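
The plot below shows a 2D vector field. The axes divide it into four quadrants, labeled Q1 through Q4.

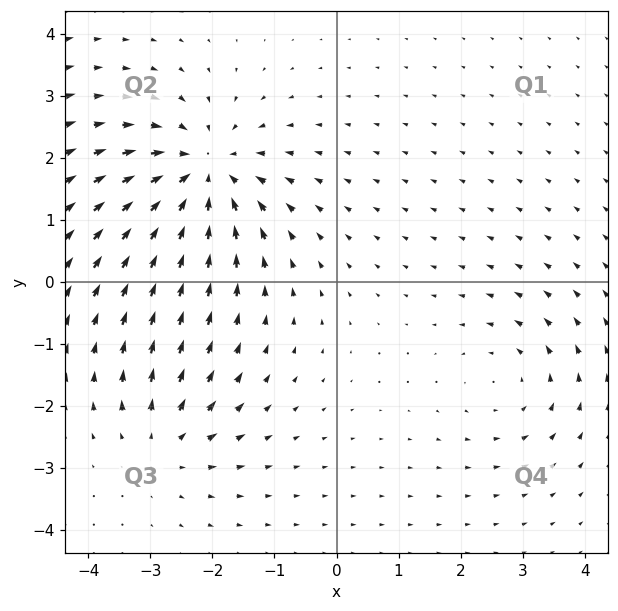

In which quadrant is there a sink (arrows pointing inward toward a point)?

The sink sits at approximately (-2.1, 1.8), which lies in quadrant Q2. The divergence there is about -5, negative as expected for a sink.

Q2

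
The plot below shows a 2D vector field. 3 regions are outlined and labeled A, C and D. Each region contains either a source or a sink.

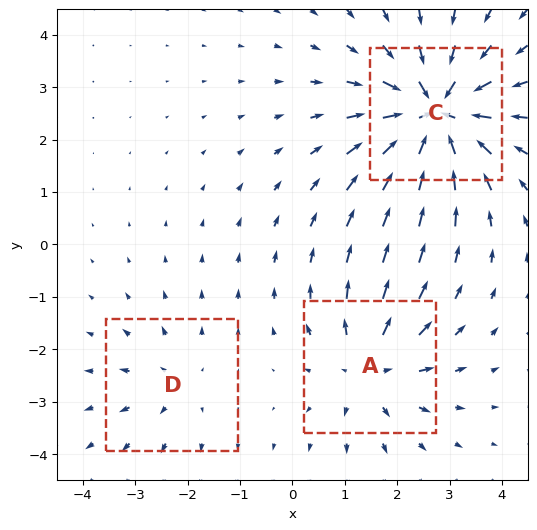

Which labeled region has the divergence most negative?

Divergence at each region's feature centre — A: about +3, C: about -6, D: about +2. Region C is most negative.

C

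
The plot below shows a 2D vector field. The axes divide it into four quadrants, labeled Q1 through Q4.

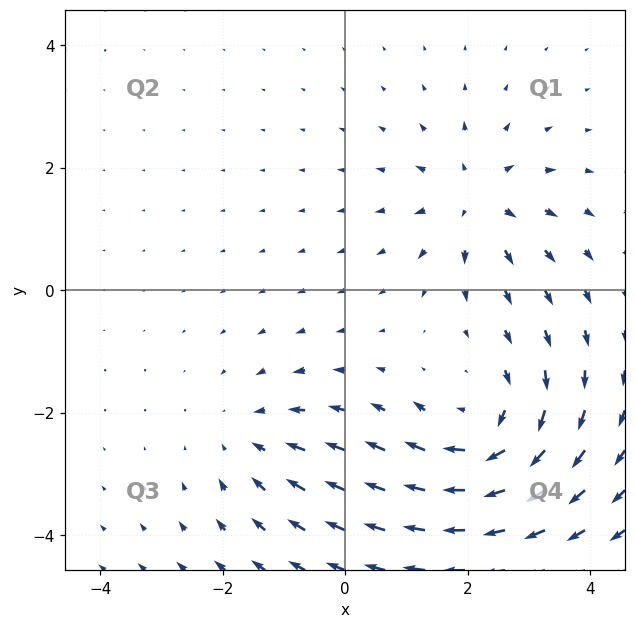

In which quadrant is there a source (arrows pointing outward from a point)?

The source sits at approximately (2.1, 1.5), which lies in quadrant Q1. The divergence there is about +4, positive as expected for a source.

Q1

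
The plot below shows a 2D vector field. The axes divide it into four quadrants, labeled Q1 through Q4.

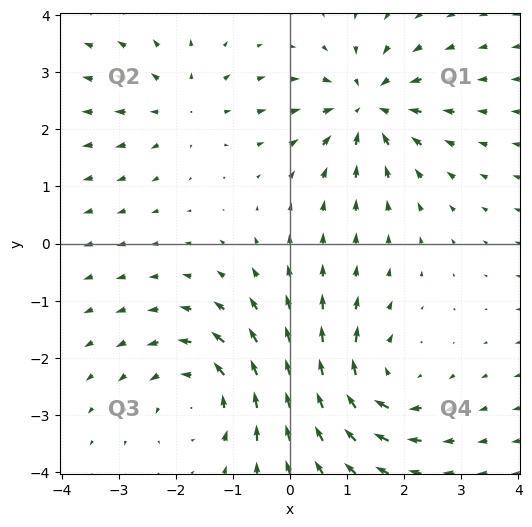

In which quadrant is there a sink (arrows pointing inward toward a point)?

The sink sits at approximately (1.4, 2.4), which lies in quadrant Q1. The divergence there is about -5, negative as expected for a sink.

Q1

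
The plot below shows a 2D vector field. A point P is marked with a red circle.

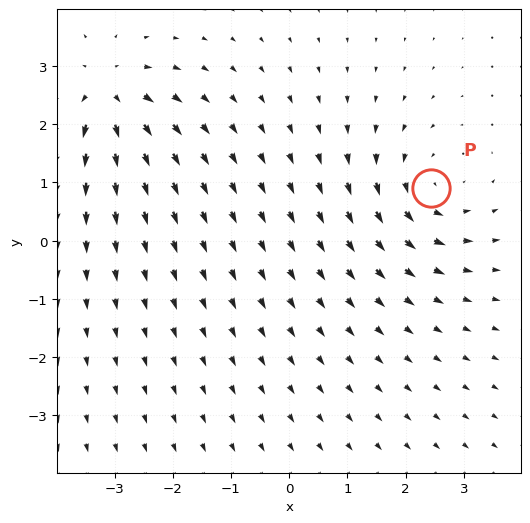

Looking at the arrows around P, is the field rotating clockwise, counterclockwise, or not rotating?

counterclockwise

Near P at (2.4, 0.9) the arrows circulate counterclockwise. The curl (z-component) there is about +4; positive curl means counterclockwise rotation.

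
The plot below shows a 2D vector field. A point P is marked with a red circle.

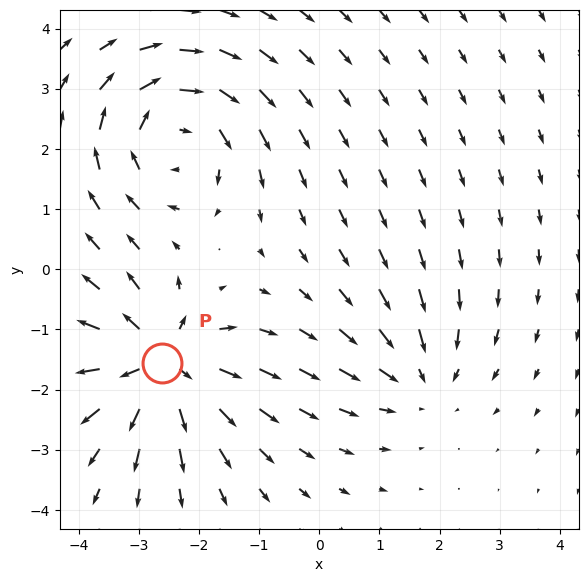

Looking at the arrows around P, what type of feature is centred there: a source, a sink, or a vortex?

At P (-2.6, -1.6) the arrows spread outward. Divergence about +6, curl ≈0 — positive divergence with near-zero curl is a source.

source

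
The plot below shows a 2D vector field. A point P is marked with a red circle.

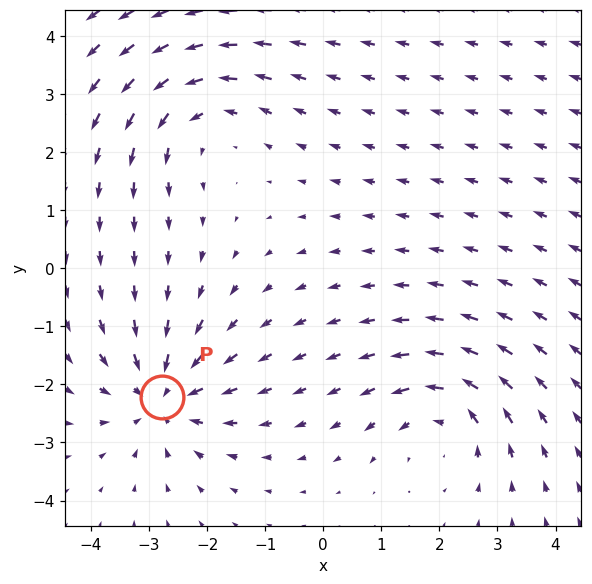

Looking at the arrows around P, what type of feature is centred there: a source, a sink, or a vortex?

At P (-2.8, -2.2) the arrows converge inward. Divergence about -5, curl ≈0 — negative divergence with near-zero curl is a sink.

sink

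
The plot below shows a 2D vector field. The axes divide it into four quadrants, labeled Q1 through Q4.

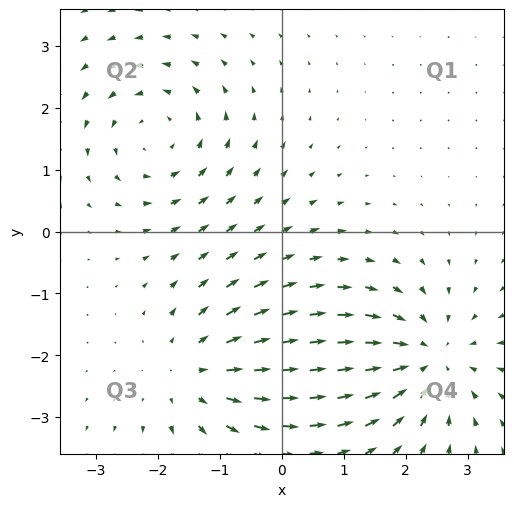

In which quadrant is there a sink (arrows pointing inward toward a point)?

Q4

The sink sits at approximately (2.3, -2.1), which lies in quadrant Q4. The divergence there is about -4, negative as expected for a sink.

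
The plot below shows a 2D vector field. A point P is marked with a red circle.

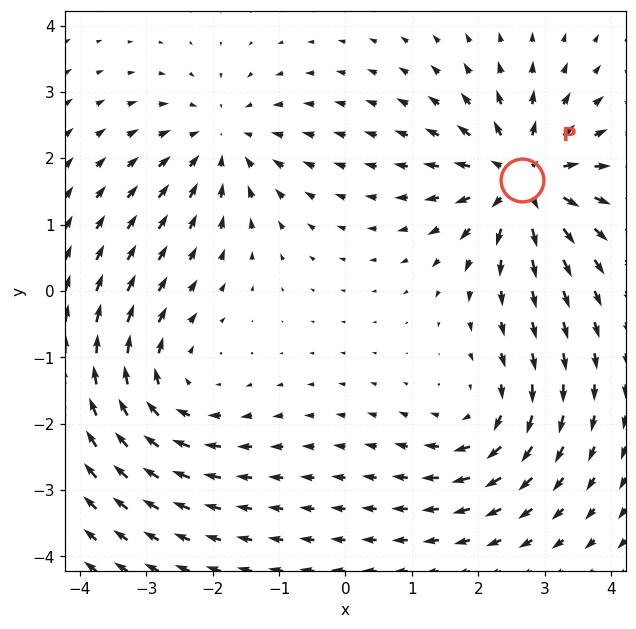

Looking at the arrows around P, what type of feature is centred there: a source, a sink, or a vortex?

At P (2.7, 1.7) the arrows spread outward. Divergence about +6, curl ≈0 — positive divergence with near-zero curl is a source.

source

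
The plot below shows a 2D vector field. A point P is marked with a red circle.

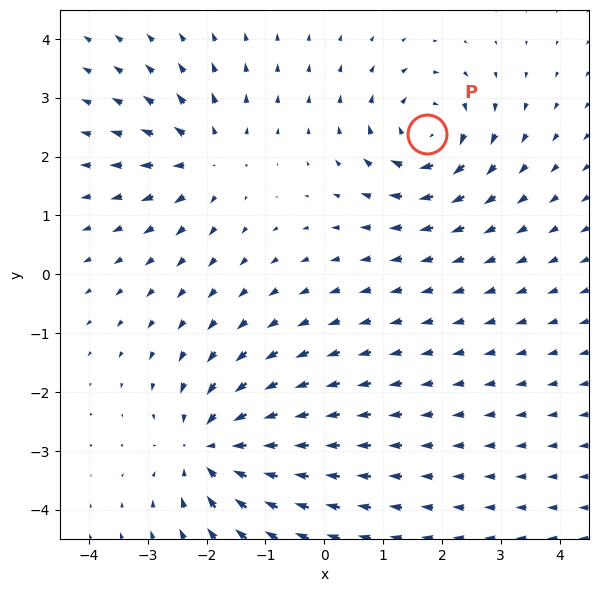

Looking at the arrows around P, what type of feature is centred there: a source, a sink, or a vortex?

At P (1.8, 2.4) the arrows circulate clockwise. Divergence ≈0, curl about -5 — near-zero divergence with nonzero curl is a vortex.

vortex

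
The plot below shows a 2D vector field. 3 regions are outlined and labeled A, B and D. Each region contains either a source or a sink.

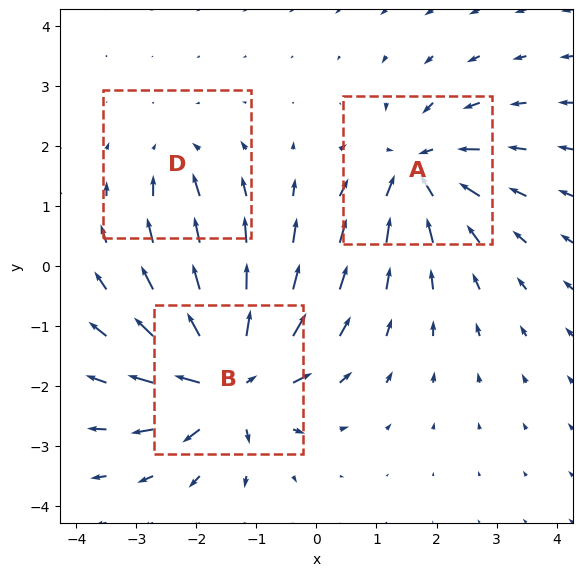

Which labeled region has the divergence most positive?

Divergence at each region's feature centre — A: about -4, B: about +6, D: about -2. Region B is most positive.

B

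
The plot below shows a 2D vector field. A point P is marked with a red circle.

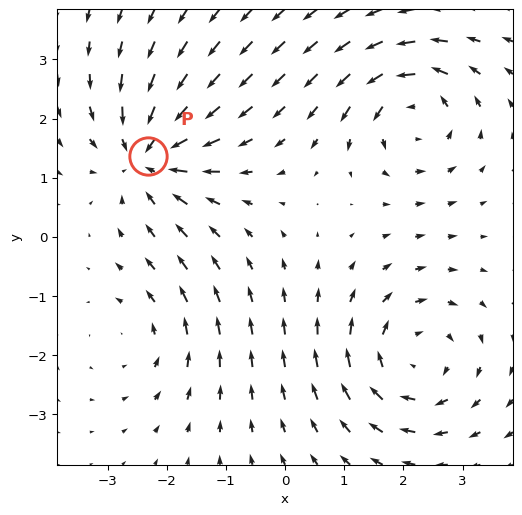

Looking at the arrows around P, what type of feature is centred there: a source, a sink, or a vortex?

sink

At P (-2.3, 1.4) the arrows converge inward. Divergence about -5, curl ≈0 — negative divergence with near-zero curl is a sink.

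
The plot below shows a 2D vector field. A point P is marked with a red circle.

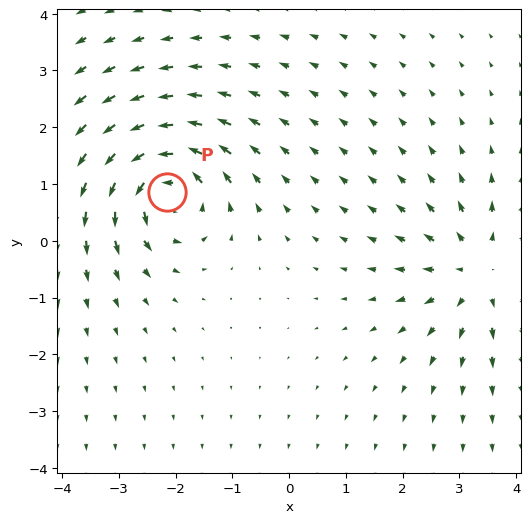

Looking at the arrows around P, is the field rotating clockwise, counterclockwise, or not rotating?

Near P at (-2.1, 0.9) the arrows circulate counterclockwise. The curl (z-component) there is about +6; positive curl means counterclockwise rotation.

counterclockwise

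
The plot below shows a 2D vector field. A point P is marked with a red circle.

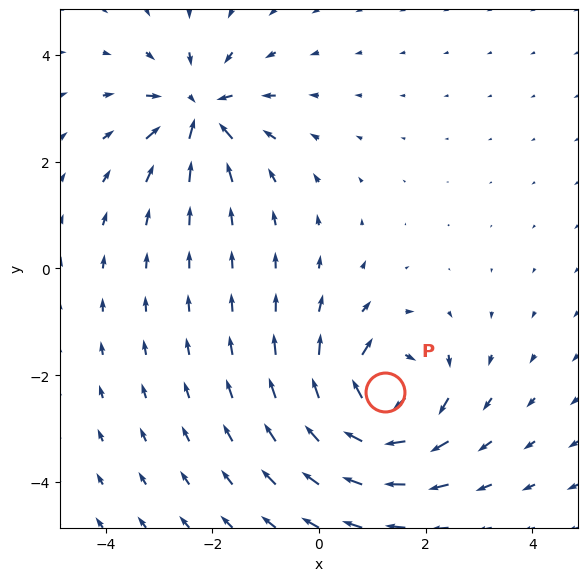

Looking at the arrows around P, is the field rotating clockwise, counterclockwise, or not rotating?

Near P at (1.2, -2.3) the arrows circulate clockwise. The curl (z-component) there is about -4; negative curl means clockwise rotation.

clockwise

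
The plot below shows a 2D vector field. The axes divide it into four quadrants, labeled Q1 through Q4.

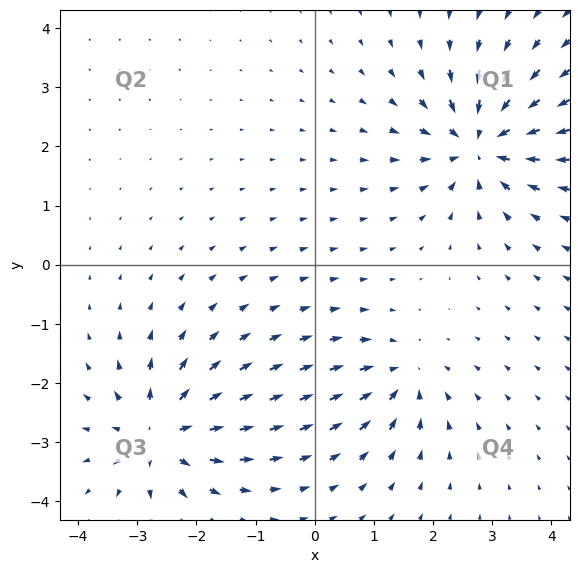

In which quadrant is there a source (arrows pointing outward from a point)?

The source sits at approximately (-2.6, -2.9), which lies in quadrant Q3. The divergence there is about +6, positive as expected for a source.

Q3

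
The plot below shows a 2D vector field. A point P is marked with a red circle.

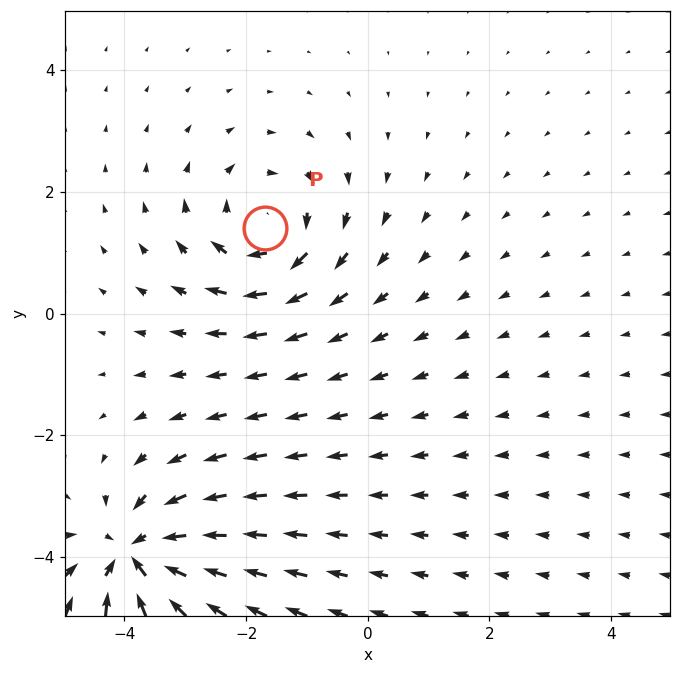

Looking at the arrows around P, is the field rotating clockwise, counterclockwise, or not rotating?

clockwise

Near P at (-1.7, 1.4) the arrows circulate clockwise. The curl (z-component) there is about -4; negative curl means clockwise rotation.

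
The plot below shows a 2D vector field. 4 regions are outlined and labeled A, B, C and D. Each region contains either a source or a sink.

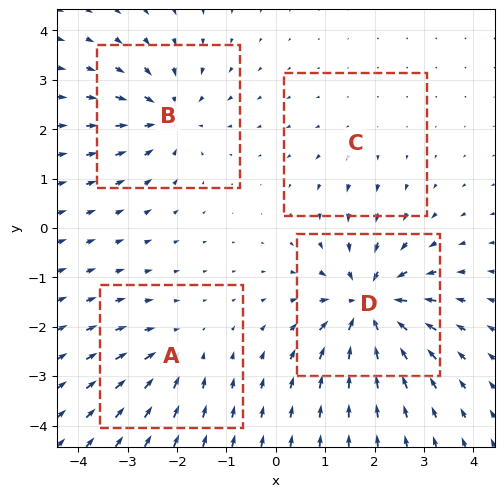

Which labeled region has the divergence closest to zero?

C

Divergence at each region's feature centre — A: about -4, B: about -6, C: about +2, D: about -9. Region C is closest to zero.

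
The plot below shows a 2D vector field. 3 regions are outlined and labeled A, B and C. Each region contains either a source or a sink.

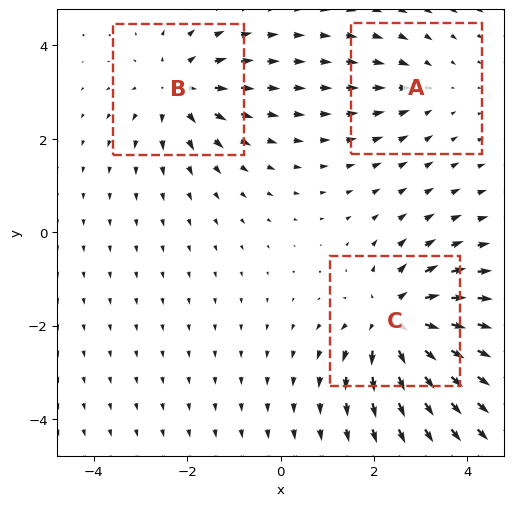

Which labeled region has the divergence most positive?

C

Divergence at each region's feature centre — A: about -2, B: about +4, C: about +5. Region C is most positive.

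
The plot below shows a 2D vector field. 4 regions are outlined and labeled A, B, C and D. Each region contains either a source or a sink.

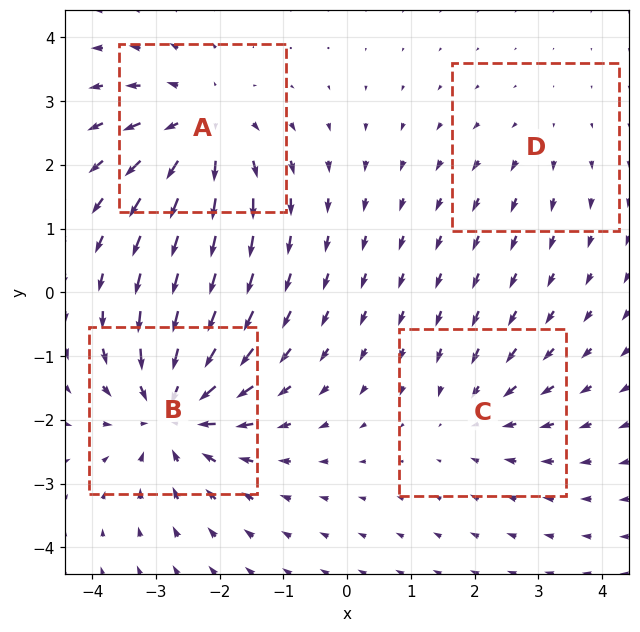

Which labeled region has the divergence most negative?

B

Divergence at each region's feature centre — A: about +5, B: about -7, C: about -3, D: about +2. Region B is most negative.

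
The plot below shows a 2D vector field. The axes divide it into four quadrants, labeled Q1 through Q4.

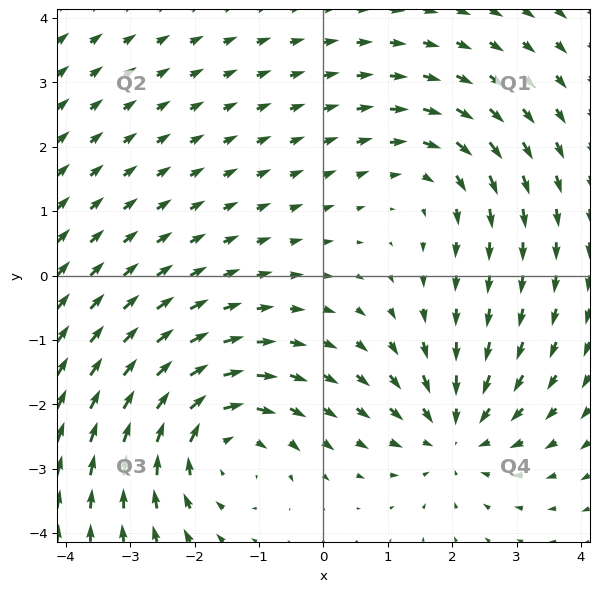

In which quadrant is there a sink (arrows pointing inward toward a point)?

The sink sits at approximately (2.0, -2.4), which lies in quadrant Q4. The divergence there is about -3, negative as expected for a sink.

Q4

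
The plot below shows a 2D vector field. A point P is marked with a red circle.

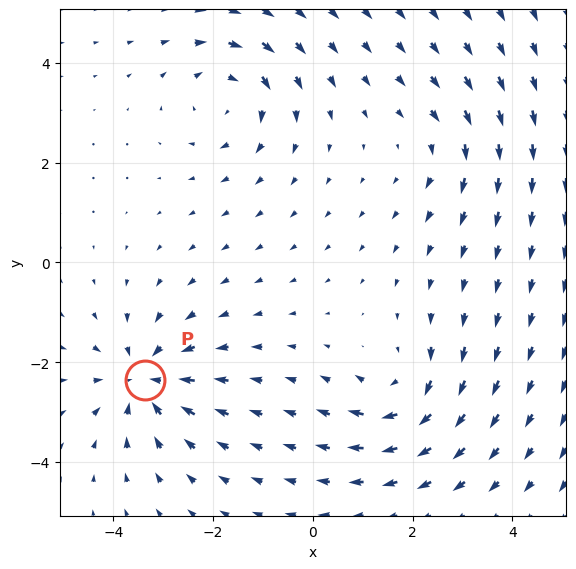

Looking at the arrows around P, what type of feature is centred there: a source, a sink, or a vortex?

At P (-3.4, -2.4) the arrows converge inward. Divergence about -5, curl ≈0 — negative divergence with near-zero curl is a sink.

sink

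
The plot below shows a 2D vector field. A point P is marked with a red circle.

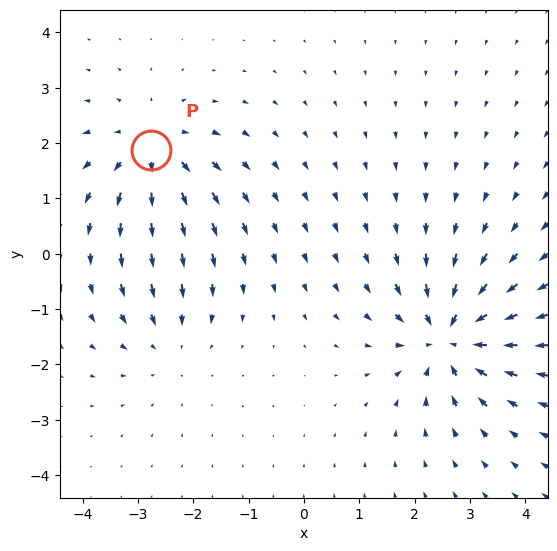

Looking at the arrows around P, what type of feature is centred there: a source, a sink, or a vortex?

At P (-2.8, 1.9) the arrows spread outward. Divergence about +4, curl ≈0 — positive divergence with near-zero curl is a source.

source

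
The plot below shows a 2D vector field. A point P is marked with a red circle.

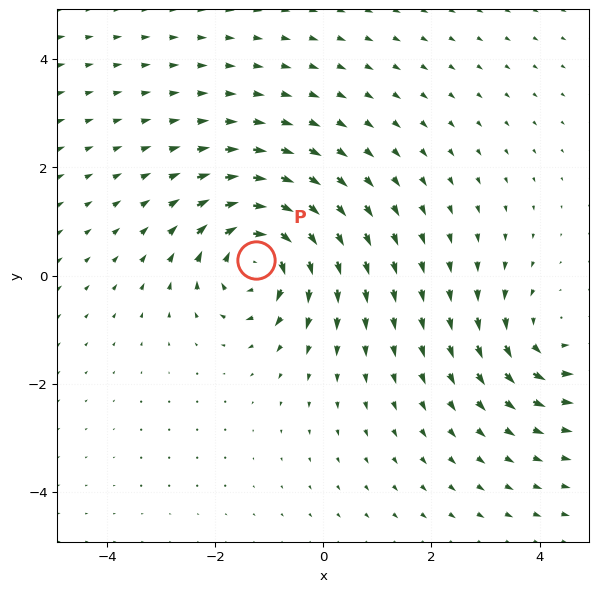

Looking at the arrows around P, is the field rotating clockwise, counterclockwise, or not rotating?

Near P at (-1.2, 0.3) the arrows circulate clockwise. The curl (z-component) there is about -6; negative curl means clockwise rotation.

clockwise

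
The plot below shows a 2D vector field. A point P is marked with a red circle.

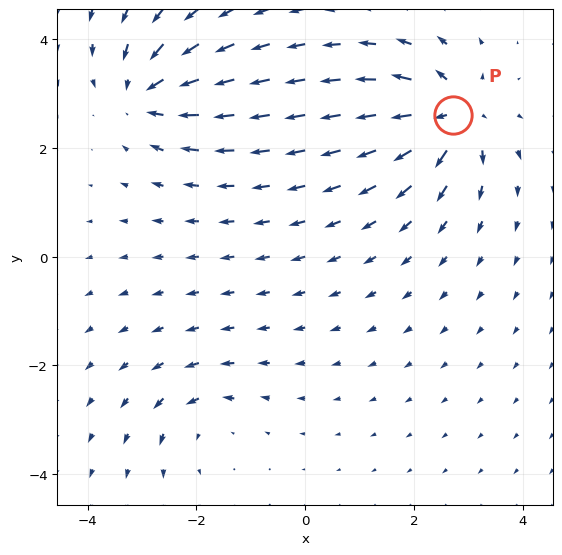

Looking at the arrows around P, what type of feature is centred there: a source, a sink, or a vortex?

source

At P (2.7, 2.6) the arrows spread outward. Divergence about +7, curl ≈0 — positive divergence with near-zero curl is a source.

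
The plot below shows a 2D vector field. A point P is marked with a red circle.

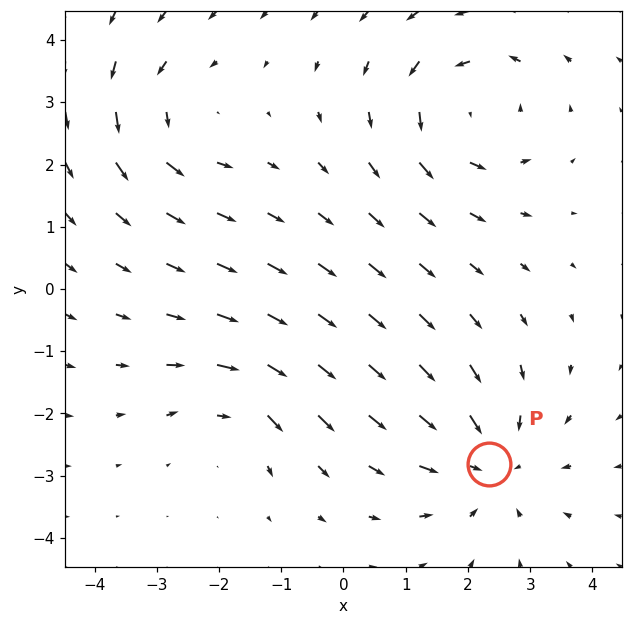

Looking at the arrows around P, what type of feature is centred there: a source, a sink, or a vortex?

At P (2.3, -2.8) the arrows converge inward. Divergence about -4, curl ≈0 — negative divergence with near-zero curl is a sink.

sink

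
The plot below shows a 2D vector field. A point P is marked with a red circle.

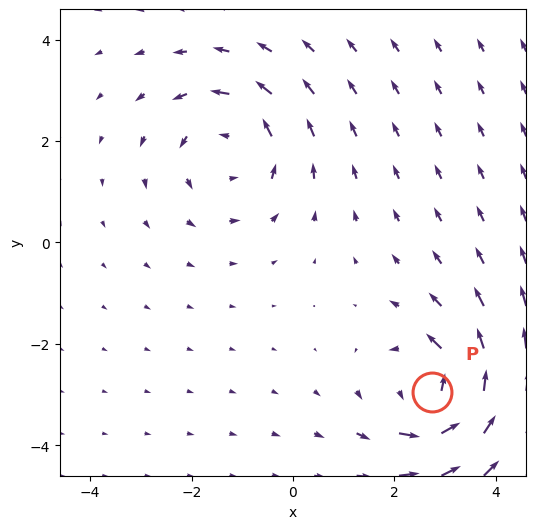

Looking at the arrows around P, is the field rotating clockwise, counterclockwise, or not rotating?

Near P at (2.7, -2.9) the arrows circulate counterclockwise. The curl (z-component) there is about +5; positive curl means counterclockwise rotation.

counterclockwise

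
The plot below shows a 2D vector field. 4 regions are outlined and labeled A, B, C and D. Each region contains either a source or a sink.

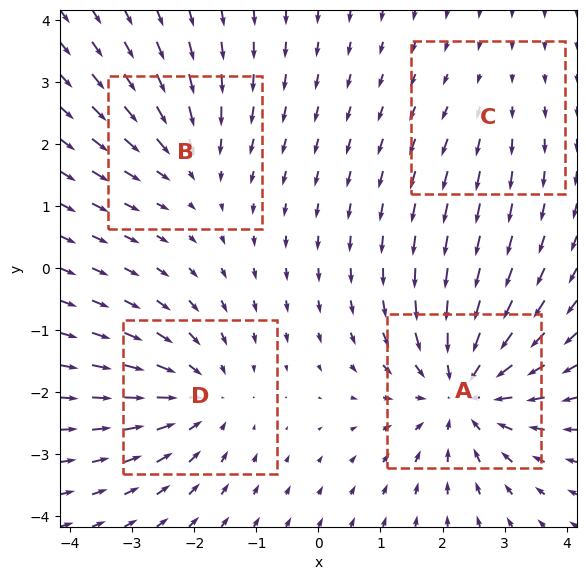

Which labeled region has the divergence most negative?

Divergence at each region's feature centre — A: about -6, B: about -3, C: about +2, D: about -4. Region A is most negative.

A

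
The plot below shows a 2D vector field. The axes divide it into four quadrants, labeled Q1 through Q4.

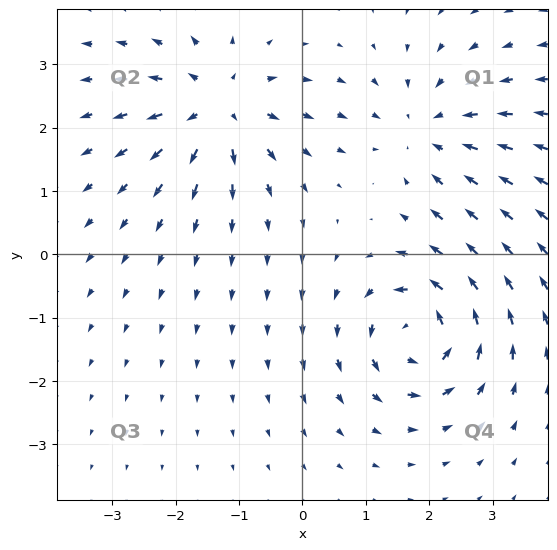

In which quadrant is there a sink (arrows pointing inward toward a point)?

The sink sits at approximately (2.0, 2.0), which lies in quadrant Q1. The divergence there is about -4, negative as expected for a sink.

Q1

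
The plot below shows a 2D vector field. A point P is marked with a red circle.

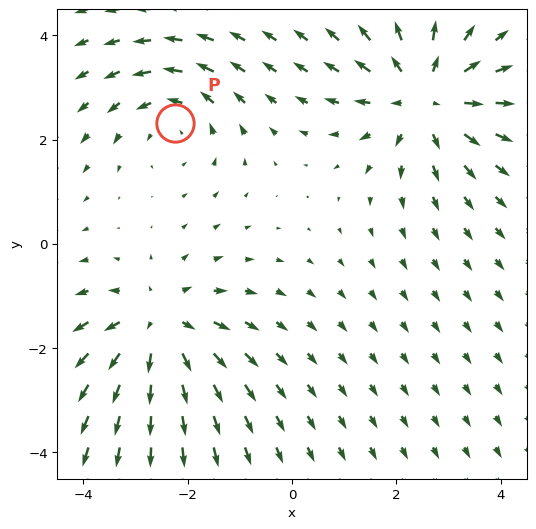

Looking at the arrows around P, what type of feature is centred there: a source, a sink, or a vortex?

At P (-2.3, 2.3) the arrows circulate counterclockwise. Divergence ≈0, curl about +3 — near-zero divergence with nonzero curl is a vortex.

vortex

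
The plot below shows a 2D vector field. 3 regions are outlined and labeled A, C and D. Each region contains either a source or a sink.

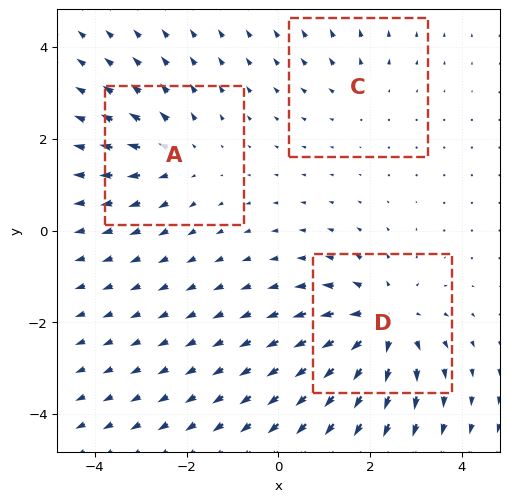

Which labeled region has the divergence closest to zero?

C

Divergence at each region's feature centre — A: about +3, C: about +2, D: about +5. Region C is closest to zero.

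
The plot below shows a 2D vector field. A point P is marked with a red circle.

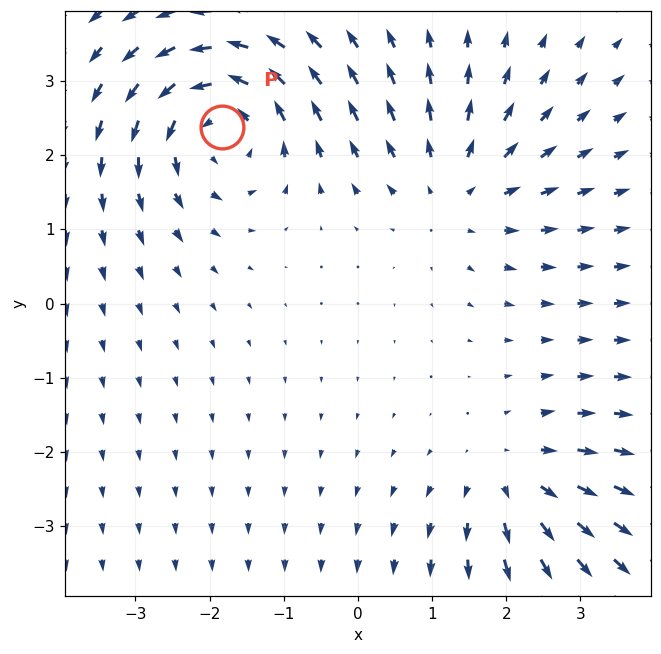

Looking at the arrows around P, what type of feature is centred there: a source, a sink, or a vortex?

At P (-1.8, 2.4) the arrows circulate counterclockwise. Divergence ≈0, curl about +4 — near-zero divergence with nonzero curl is a vortex.

vortex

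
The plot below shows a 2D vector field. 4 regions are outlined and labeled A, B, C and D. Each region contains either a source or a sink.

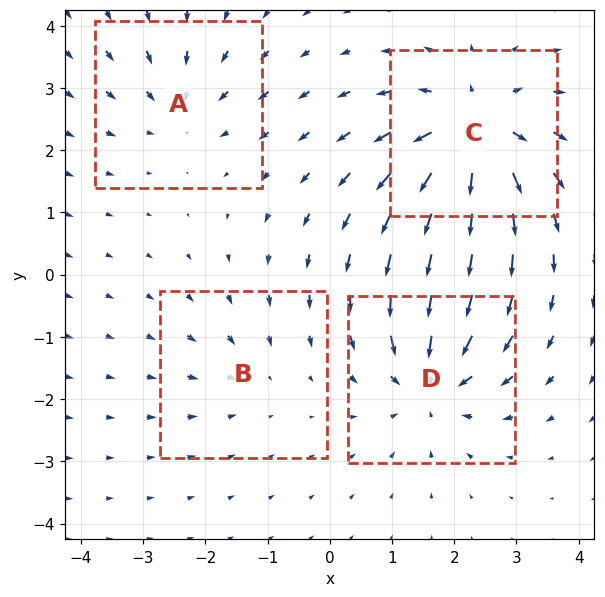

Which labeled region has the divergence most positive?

Divergence at each region's feature centre — A: about -4, B: about -2, C: about +8, D: about -6. Region C is most positive.

C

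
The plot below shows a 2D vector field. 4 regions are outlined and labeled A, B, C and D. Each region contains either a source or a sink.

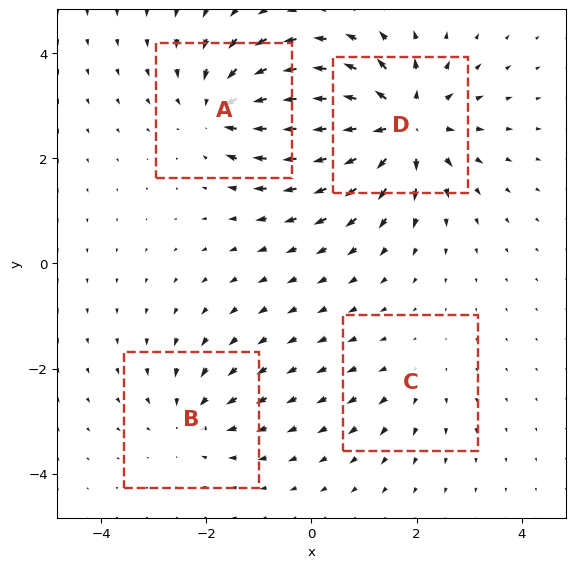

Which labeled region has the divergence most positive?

Divergence at each region's feature centre — A: about -5, B: about -3, C: about +2, D: about +7. Region D is most positive.

D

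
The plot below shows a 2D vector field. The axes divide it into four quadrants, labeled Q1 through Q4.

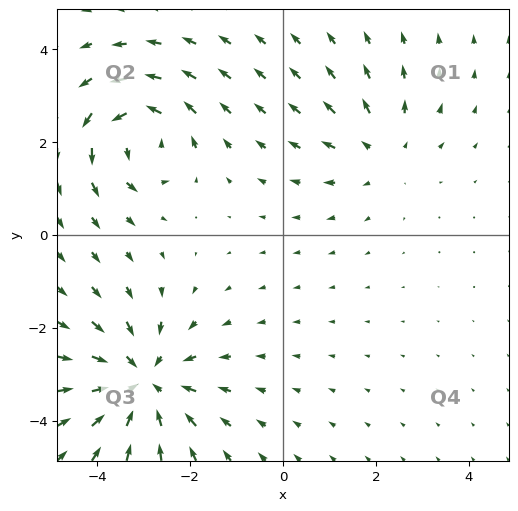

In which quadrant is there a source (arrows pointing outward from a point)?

Q1

The source sits at approximately (2.1, 1.8), which lies in quadrant Q1. The divergence there is about +2, positive as expected for a source.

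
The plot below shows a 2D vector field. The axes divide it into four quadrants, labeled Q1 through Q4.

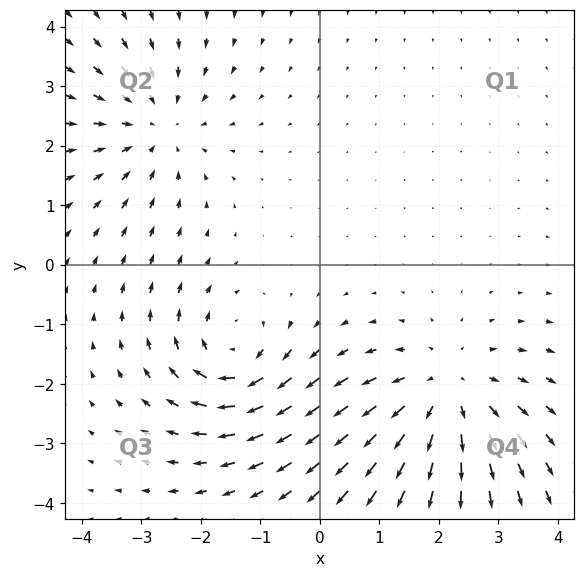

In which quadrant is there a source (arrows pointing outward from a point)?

The source sits at approximately (2.1, -2.2), which lies in quadrant Q4. The divergence there is about +4, positive as expected for a source.

Q4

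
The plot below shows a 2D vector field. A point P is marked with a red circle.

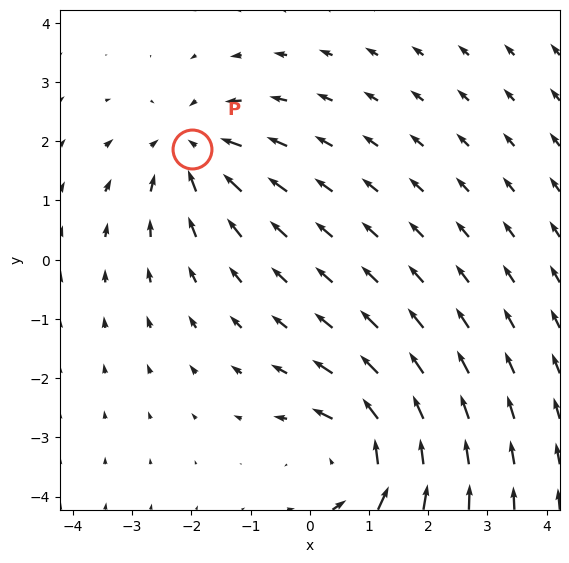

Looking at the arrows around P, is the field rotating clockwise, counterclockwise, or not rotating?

Near P at (-2.0, 1.9) the arrows show no circulation. The curl there is ≈0.

not rotating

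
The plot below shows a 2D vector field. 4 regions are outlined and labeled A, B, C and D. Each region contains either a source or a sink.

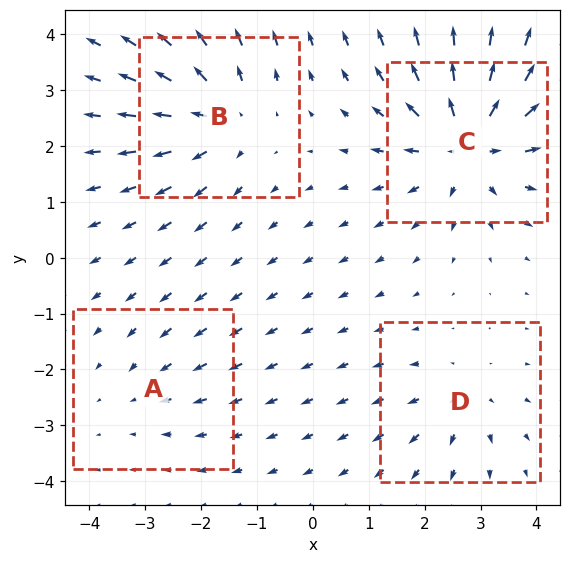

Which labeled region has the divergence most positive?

C

Divergence at each region's feature centre — A: about -2, B: about +5, C: about +7, D: about +3. Region C is most positive.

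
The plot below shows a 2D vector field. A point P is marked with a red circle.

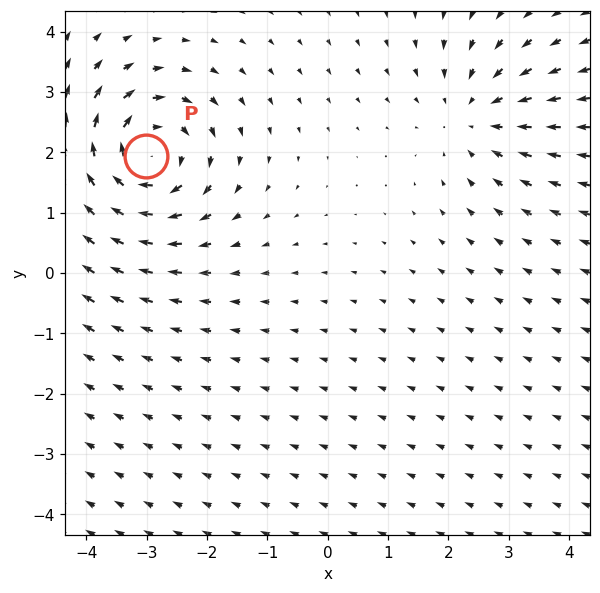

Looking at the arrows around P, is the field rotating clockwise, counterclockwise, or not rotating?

clockwise

Near P at (-3.0, 1.9) the arrows circulate clockwise. The curl (z-component) there is about -4; negative curl means clockwise rotation.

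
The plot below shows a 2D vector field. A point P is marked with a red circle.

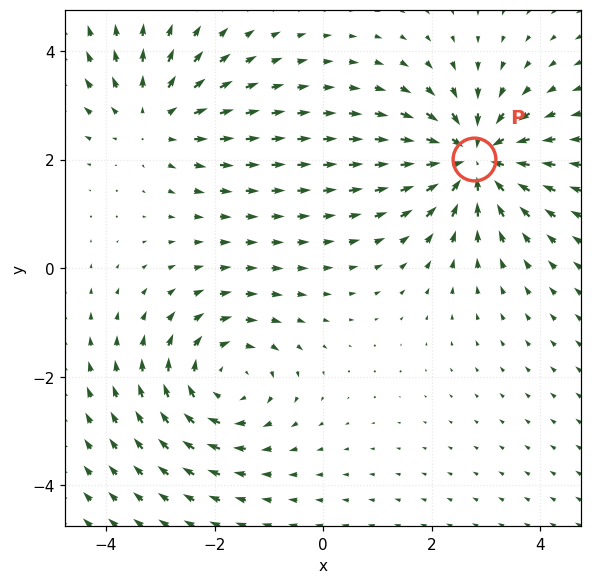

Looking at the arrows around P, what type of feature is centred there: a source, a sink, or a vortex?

At P (2.8, 2.0) the arrows converge inward. Divergence about -5, curl ≈0 — negative divergence with near-zero curl is a sink.

sink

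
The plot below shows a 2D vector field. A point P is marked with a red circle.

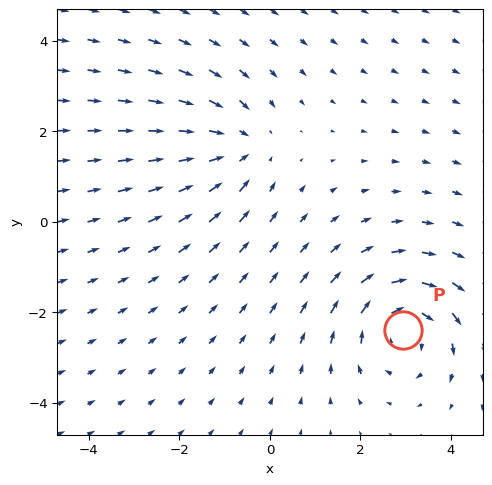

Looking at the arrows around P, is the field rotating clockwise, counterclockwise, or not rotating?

clockwise

Near P at (2.9, -2.4) the arrows circulate clockwise. The curl (z-component) there is about -4; negative curl means clockwise rotation.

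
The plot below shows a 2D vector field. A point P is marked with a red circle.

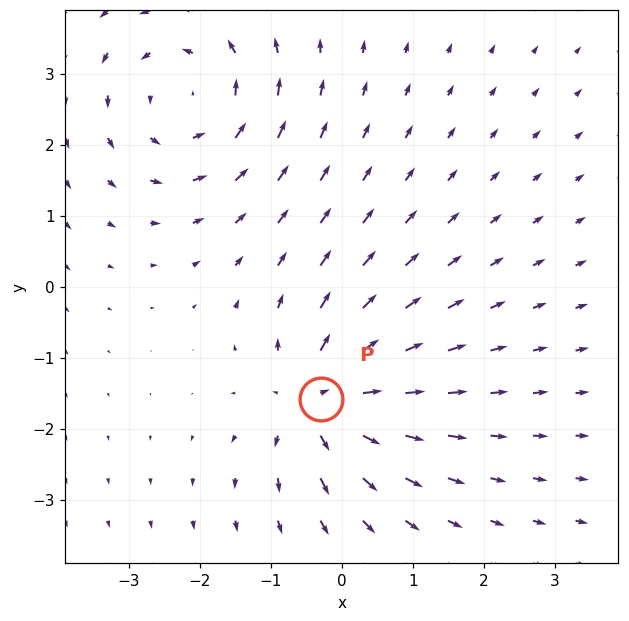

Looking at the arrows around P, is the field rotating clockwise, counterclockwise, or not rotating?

not rotating

Near P at (-0.3, -1.6) the arrows show no circulation. The curl there is ≈0.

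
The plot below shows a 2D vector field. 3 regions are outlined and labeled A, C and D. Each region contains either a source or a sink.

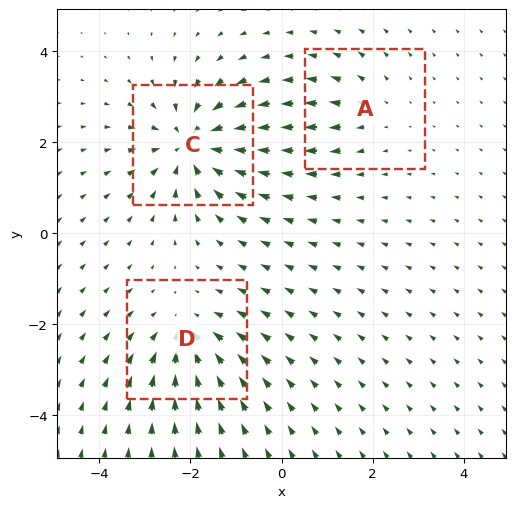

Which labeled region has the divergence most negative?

Divergence at each region's feature centre — A: about +2, C: about -5, D: about -3. Region C is most negative.

C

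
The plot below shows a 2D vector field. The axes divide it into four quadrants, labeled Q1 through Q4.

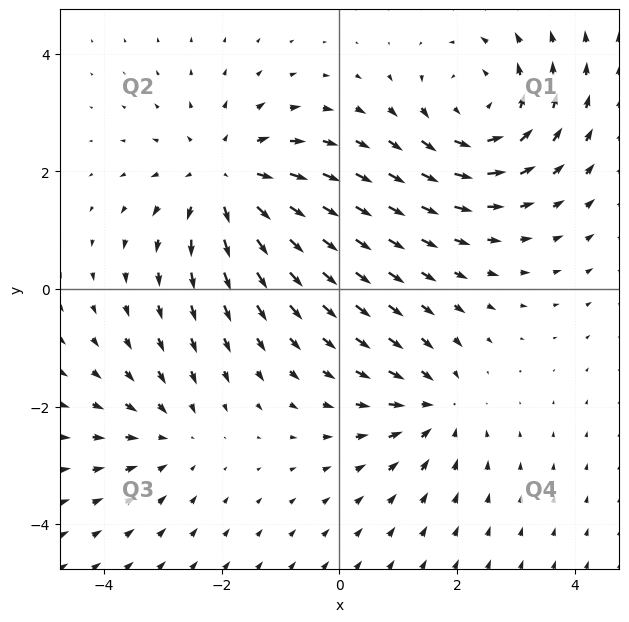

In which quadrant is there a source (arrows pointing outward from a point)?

The source sits at approximately (-1.9, 1.9), which lies in quadrant Q2. The divergence there is about +4, positive as expected for a source.

Q2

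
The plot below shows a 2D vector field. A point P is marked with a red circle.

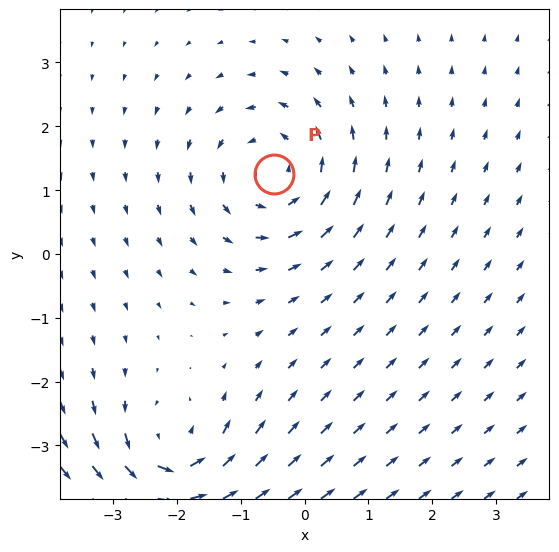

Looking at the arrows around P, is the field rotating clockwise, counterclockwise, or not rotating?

counterclockwise

Near P at (-0.5, 1.2) the arrows circulate counterclockwise. The curl (z-component) there is about +4; positive curl means counterclockwise rotation.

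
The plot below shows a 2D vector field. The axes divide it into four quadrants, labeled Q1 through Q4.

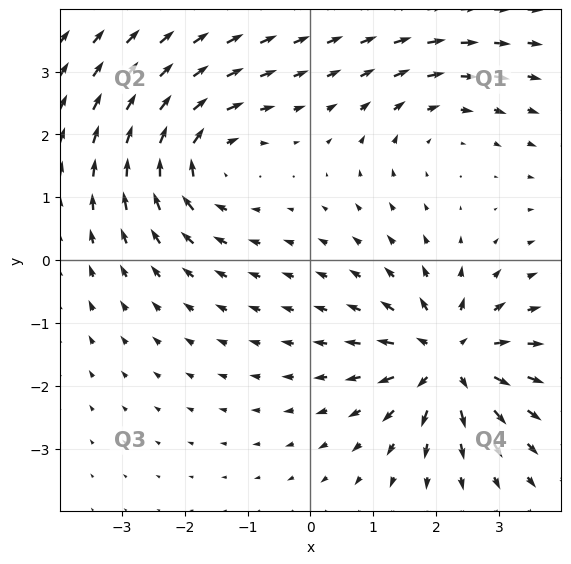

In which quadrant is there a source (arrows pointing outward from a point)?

The source sits at approximately (2.2, -1.6), which lies in quadrant Q4. The divergence there is about +6, positive as expected for a source.

Q4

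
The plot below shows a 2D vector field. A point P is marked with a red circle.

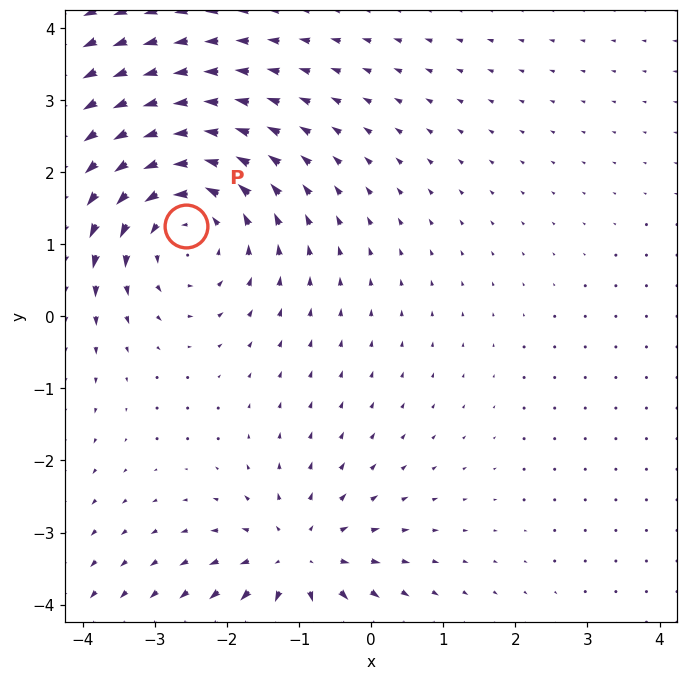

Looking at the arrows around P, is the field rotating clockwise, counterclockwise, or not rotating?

Near P at (-2.6, 1.2) the arrows circulate counterclockwise. The curl (z-component) there is about +3; positive curl means counterclockwise rotation.

counterclockwise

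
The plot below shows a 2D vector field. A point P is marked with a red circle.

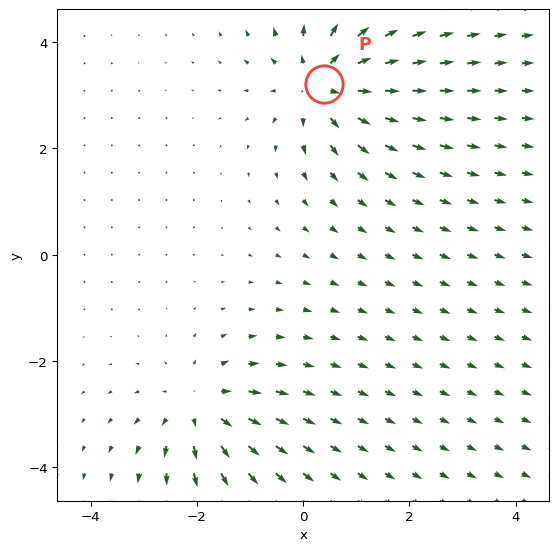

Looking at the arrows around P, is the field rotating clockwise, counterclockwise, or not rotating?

Near P at (0.4, 3.2) the arrows show no circulation. The curl there is ≈0.

not rotating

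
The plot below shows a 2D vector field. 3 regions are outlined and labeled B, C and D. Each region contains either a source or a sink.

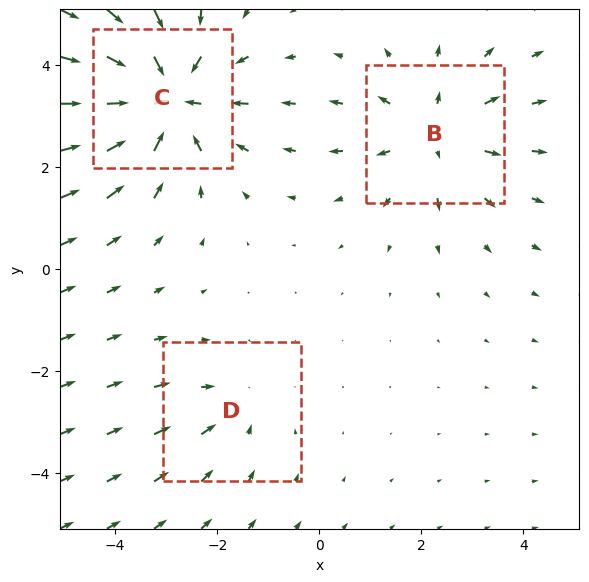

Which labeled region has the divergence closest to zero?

D

Divergence at each region's feature centre — B: about +3, C: about -4, D: about -2. Region D is closest to zero.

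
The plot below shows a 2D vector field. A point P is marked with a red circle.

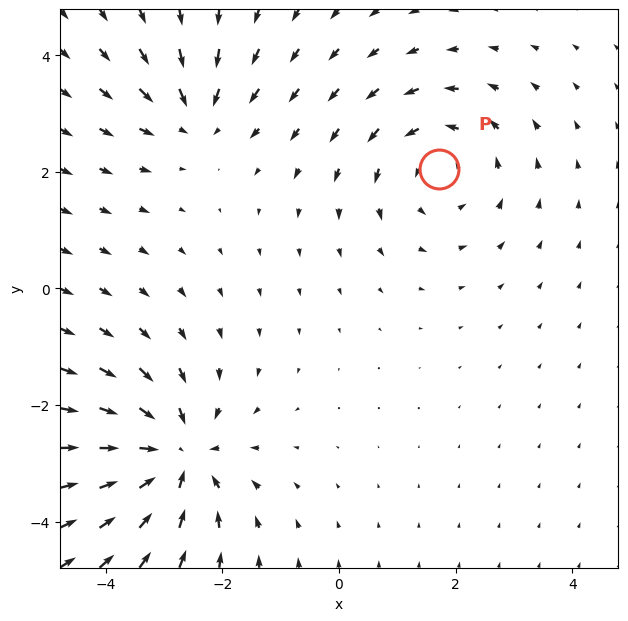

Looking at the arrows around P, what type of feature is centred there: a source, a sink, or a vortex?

At P (1.7, 2.1) the arrows circulate counterclockwise. Divergence ≈0, curl about +3 — near-zero divergence with nonzero curl is a vortex.

vortex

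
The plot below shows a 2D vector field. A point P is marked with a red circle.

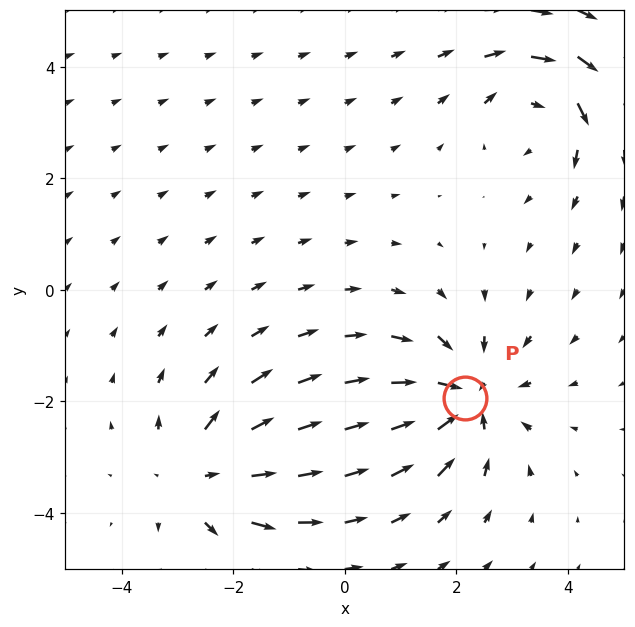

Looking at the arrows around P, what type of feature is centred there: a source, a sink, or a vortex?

At P (2.1, -1.9) the arrows converge inward. Divergence about -5, curl ≈0 — negative divergence with near-zero curl is a sink.

sink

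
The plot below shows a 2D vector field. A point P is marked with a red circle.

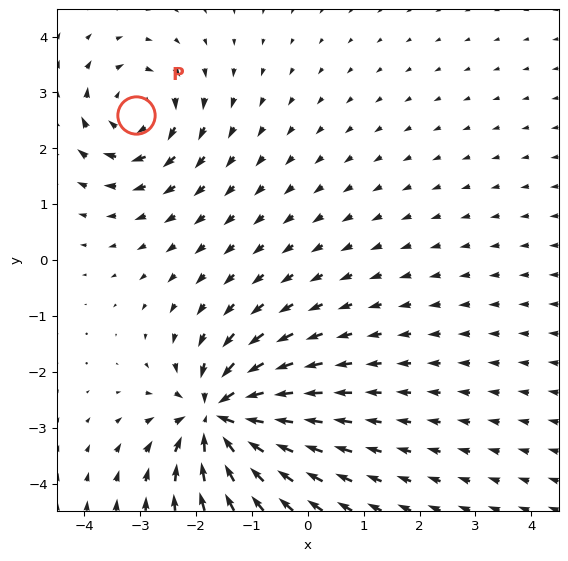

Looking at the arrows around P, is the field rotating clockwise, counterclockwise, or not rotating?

Near P at (-3.1, 2.6) the arrows circulate clockwise. The curl (z-component) there is about -4; negative curl means clockwise rotation.

clockwise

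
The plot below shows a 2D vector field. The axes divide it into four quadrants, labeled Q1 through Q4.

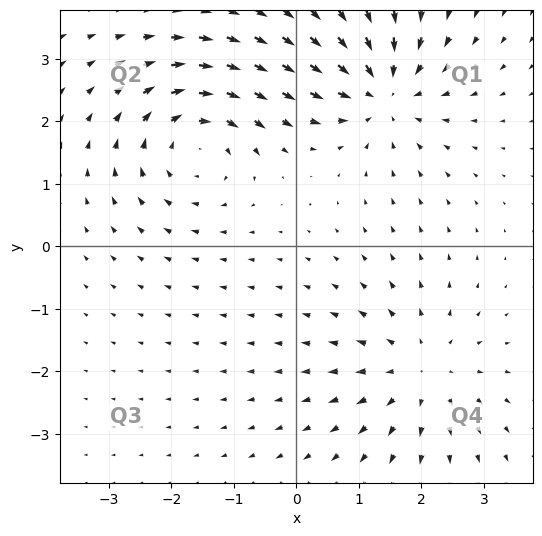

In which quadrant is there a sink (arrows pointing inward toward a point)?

Q1

The sink sits at approximately (1.4, 2.5), which lies in quadrant Q1. The divergence there is about -4, negative as expected for a sink.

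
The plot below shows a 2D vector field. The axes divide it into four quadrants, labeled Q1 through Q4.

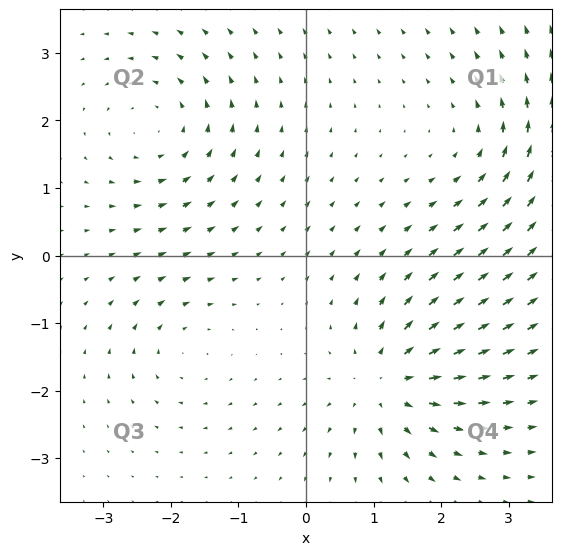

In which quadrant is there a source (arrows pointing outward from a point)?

The source sits at approximately (1.2, -1.9), which lies in quadrant Q4. The divergence there is about +6, positive as expected for a source.

Q4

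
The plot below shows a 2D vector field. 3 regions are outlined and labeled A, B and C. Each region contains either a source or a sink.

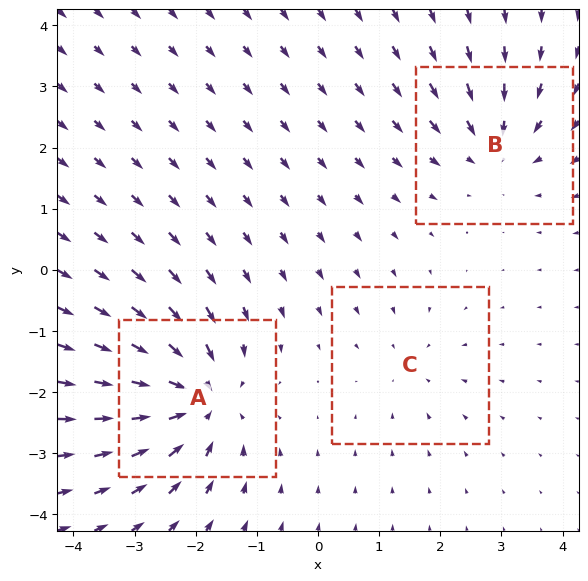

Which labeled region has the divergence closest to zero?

Divergence at each region's feature centre — A: about -6, B: about -4, C: about -2. Region C is closest to zero.

C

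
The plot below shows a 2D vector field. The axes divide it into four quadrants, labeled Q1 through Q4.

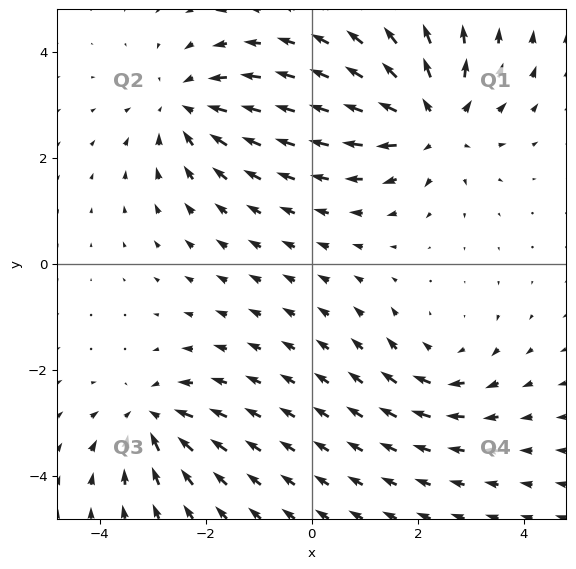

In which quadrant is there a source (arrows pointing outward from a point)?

Q1

The source sits at approximately (2.3, 2.7), which lies in quadrant Q1. The divergence there is about +4, positive as expected for a source.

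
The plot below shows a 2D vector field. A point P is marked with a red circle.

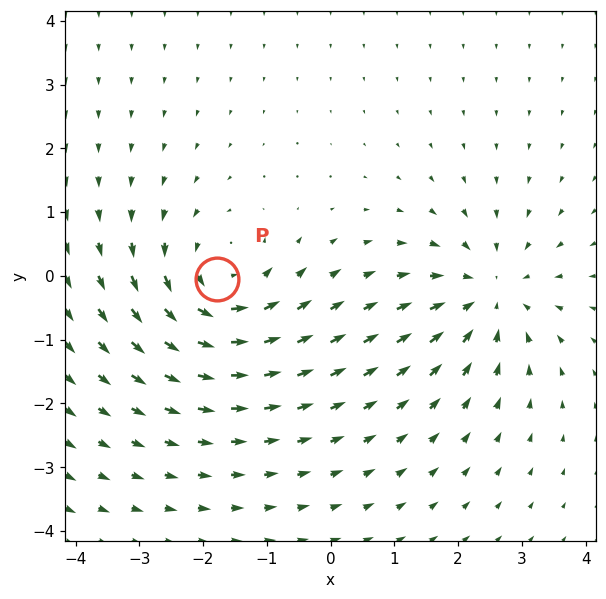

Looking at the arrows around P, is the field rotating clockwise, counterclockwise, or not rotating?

Near P at (-1.8, -0.1) the arrows circulate counterclockwise. The curl (z-component) there is about +4; positive curl means counterclockwise rotation.

counterclockwise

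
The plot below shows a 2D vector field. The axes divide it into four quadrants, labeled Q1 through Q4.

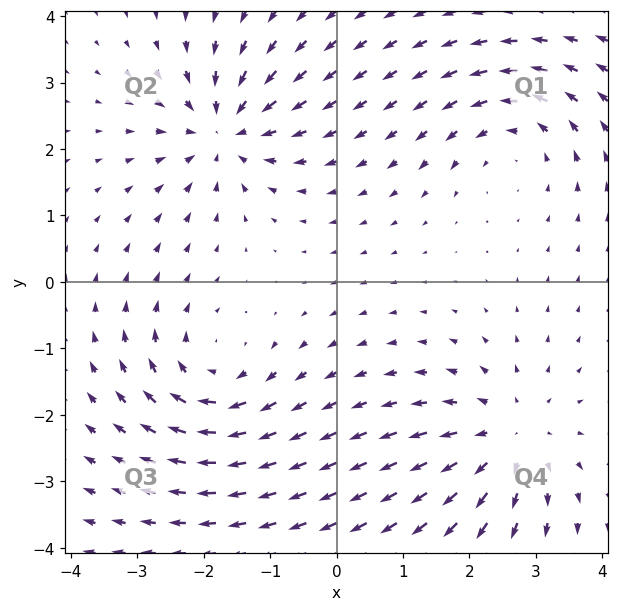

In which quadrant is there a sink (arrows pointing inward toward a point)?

The sink sits at approximately (-1.7, 2.3), which lies in quadrant Q2. The divergence there is about -6, negative as expected for a sink.

Q2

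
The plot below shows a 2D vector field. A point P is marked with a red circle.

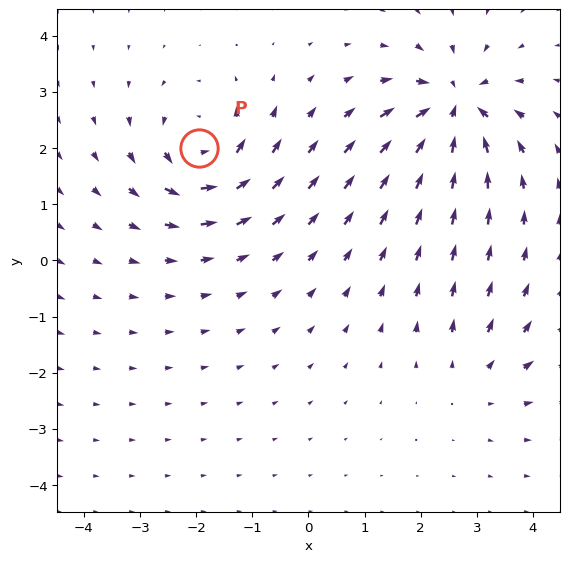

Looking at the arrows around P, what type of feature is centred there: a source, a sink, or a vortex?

vortex

At P (-1.9, 2.0) the arrows circulate counterclockwise. Divergence ≈0, curl about +5 — near-zero divergence with nonzero curl is a vortex.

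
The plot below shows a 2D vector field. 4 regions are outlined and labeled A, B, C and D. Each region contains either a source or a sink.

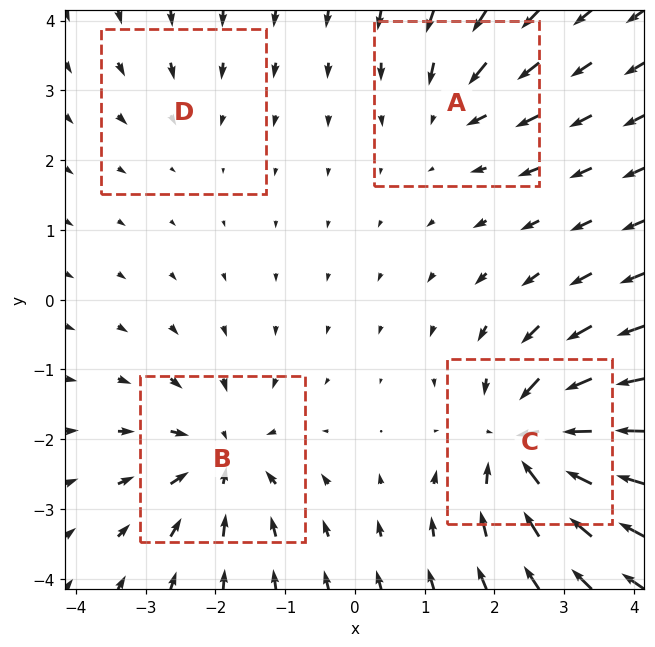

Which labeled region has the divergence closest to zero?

Divergence at each region's feature centre — A: about -4, B: about -6, C: about -8, D: about -2. Region D is closest to zero.

D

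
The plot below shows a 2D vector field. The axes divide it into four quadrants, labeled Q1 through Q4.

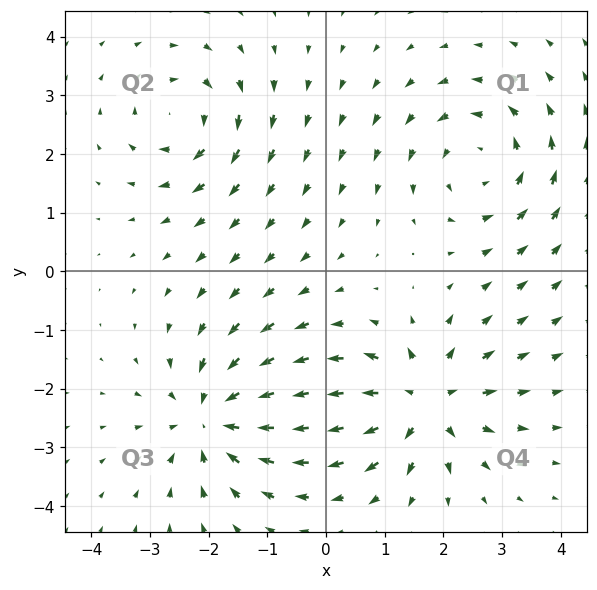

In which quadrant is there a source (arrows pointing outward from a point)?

The source sits at approximately (1.7, -2.2), which lies in quadrant Q4. The divergence there is about +5, positive as expected for a source.

Q4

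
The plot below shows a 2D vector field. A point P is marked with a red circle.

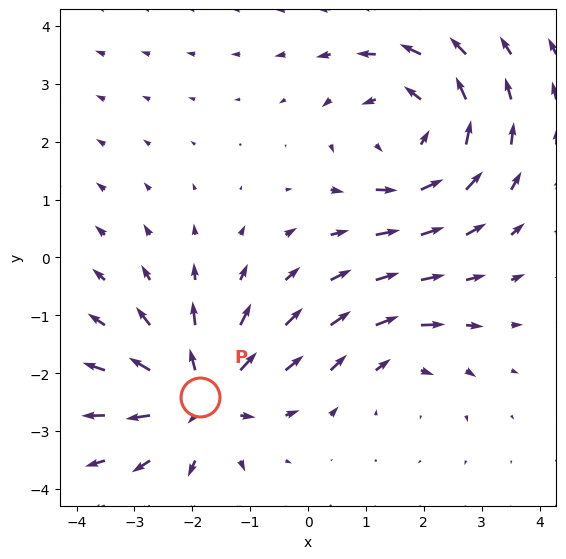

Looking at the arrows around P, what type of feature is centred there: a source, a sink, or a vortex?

source

At P (-1.9, -2.4) the arrows spread outward. Divergence about +5, curl ≈0 — positive divergence with near-zero curl is a source.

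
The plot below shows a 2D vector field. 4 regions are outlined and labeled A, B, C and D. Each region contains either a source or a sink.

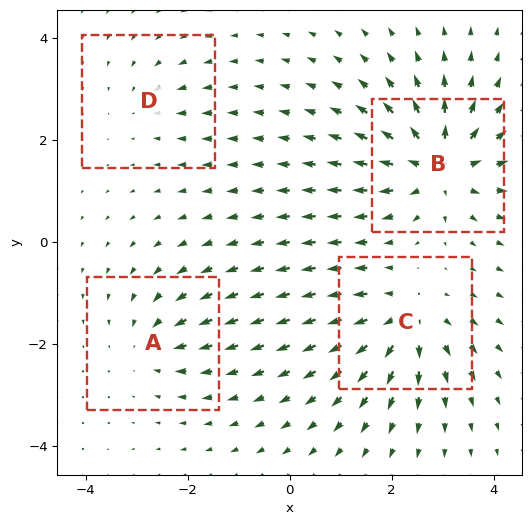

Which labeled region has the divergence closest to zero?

D

Divergence at each region's feature centre — A: about -4, B: about +8, C: about +6, D: about -2. Region D is closest to zero.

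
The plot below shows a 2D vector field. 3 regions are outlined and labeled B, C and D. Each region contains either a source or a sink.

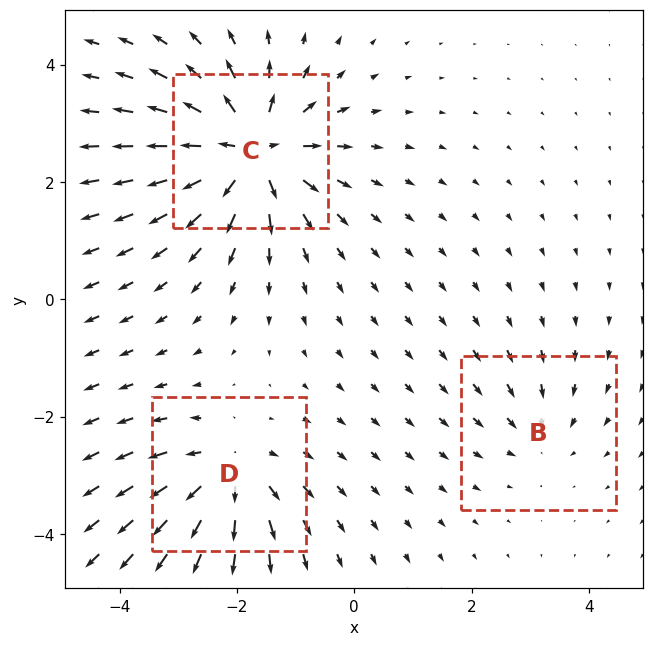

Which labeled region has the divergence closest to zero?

Divergence at each region's feature centre — B: about -2, C: about +7, D: about +4. Region B is closest to zero.

B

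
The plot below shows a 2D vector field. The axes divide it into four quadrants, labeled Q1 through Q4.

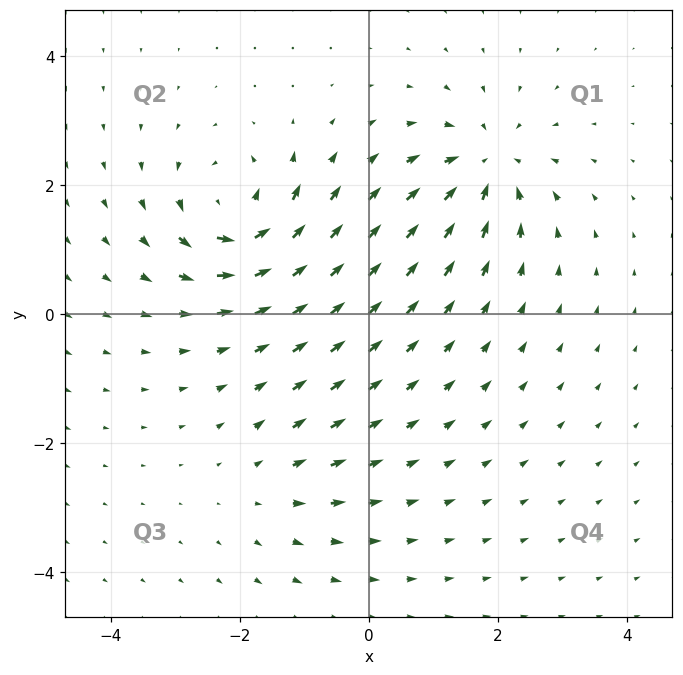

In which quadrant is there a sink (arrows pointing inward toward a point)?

The sink sits at approximately (1.8, 2.3), which lies in quadrant Q1. The divergence there is about -6, negative as expected for a sink.

Q1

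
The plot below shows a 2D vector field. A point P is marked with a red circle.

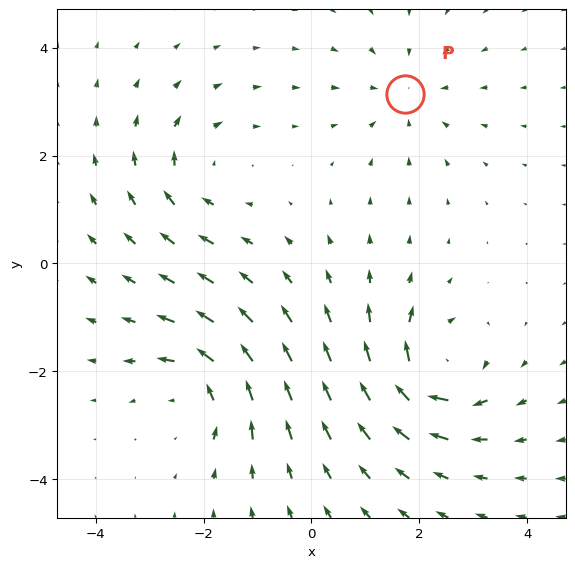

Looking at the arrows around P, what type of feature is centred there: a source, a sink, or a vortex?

sink

At P (1.7, 3.1) the arrows converge inward. Divergence about -3, curl ≈0 — negative divergence with near-zero curl is a sink.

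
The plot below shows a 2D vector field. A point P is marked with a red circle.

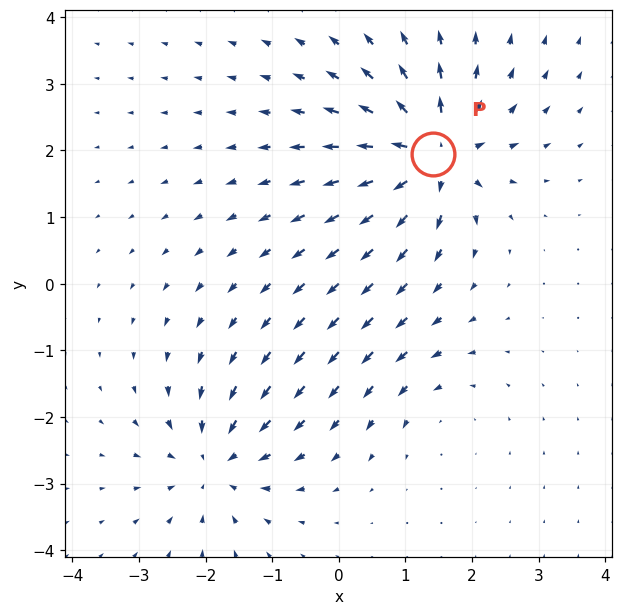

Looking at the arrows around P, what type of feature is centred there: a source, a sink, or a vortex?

At P (1.4, 1.9) the arrows spread outward. Divergence about +7, curl ≈0 — positive divergence with near-zero curl is a source.

source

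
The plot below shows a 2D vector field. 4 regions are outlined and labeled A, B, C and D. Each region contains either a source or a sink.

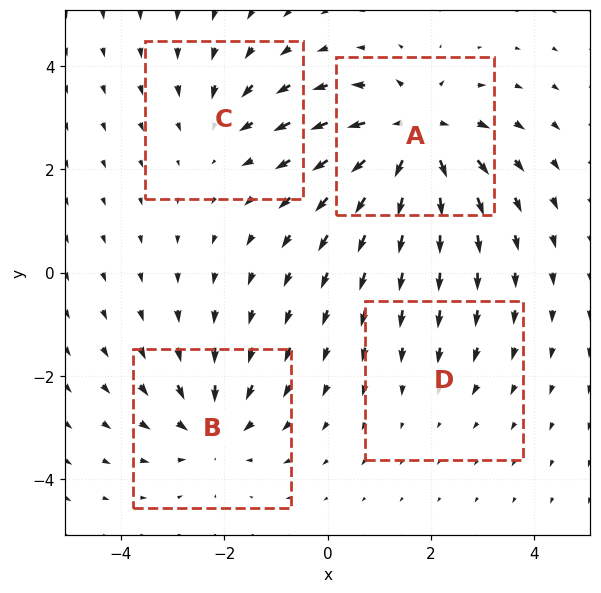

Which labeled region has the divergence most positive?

A

Divergence at each region's feature centre — A: about +7, B: about -5, C: about -3, D: about -2. Region A is most positive.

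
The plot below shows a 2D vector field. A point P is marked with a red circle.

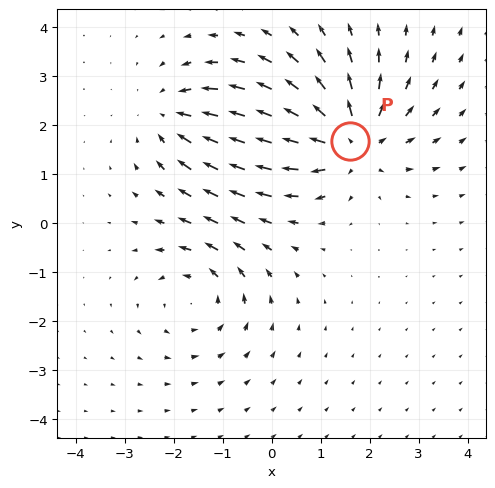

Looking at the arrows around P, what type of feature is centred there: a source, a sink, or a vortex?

At P (1.6, 1.7) the arrows spread outward. Divergence about +5, curl ≈0 — positive divergence with near-zero curl is a source.

source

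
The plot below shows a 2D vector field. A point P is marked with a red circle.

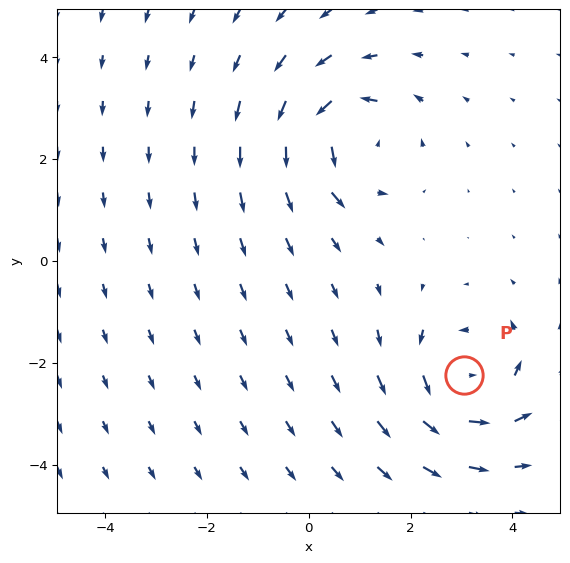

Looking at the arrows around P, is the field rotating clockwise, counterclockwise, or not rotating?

Near P at (3.1, -2.2) the arrows circulate counterclockwise. The curl (z-component) there is about +4; positive curl means counterclockwise rotation.

counterclockwise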